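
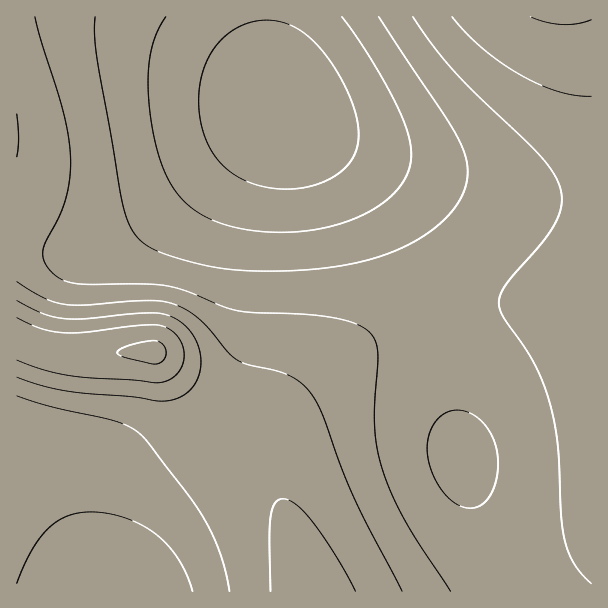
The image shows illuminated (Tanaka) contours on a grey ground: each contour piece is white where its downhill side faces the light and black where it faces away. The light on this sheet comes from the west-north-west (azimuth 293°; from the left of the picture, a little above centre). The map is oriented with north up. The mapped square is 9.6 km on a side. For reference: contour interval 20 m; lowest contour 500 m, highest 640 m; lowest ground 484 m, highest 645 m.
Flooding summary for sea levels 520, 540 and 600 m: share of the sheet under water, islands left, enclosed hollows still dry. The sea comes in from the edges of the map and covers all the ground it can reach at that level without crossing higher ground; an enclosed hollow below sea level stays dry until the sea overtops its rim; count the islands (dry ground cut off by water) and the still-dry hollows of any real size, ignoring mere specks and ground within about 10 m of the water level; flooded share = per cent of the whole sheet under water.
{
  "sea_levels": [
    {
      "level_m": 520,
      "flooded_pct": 14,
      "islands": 0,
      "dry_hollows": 0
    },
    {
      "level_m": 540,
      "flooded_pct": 24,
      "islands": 0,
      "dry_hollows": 0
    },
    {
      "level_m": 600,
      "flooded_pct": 94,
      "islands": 0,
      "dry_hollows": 0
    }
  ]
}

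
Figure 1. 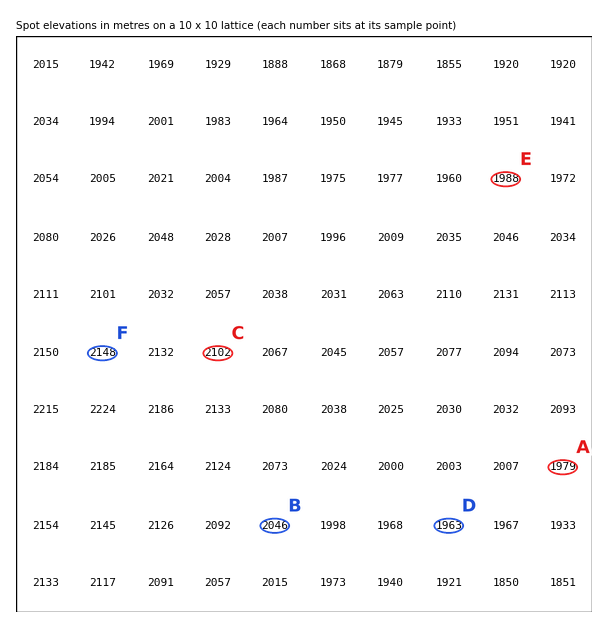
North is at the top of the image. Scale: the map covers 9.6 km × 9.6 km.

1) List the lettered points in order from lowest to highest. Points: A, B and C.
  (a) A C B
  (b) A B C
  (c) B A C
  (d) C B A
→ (b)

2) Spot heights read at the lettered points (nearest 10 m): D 1960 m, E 1990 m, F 2150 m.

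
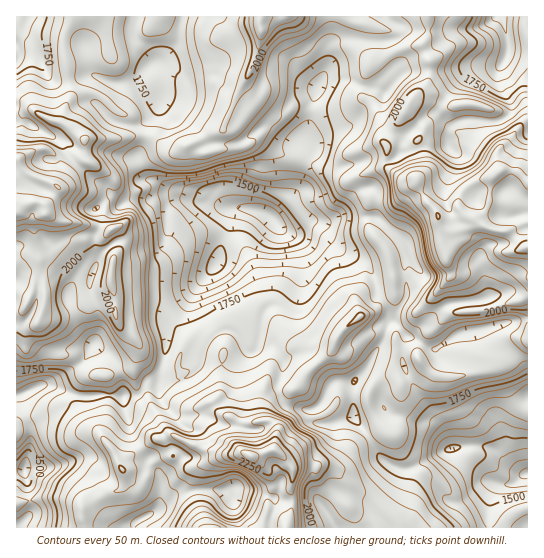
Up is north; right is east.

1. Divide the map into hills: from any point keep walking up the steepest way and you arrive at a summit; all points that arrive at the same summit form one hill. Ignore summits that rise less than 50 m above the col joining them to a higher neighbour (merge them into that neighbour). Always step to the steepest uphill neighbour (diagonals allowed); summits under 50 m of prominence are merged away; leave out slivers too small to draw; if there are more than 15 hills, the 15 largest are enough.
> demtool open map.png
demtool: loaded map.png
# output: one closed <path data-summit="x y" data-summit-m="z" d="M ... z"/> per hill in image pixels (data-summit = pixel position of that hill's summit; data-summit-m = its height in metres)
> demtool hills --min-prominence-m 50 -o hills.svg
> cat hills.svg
<path data-summit="251 457" data-summit-m="2382" d="M249 208l-14 0-2 2-16 52-28 36-24 21-1 7 3 8 0 12-8 35-10 0-11 14-15 2 8 36 18 26 0 4 11 12 1 16-4 16 20-14 20-4 24 0 10 2 8 37 31 0 5-29 10 2 26-2 6 1 14 18 4 10 192 0 0-127-10 18-5 22 3 14 10 18-14-5-12-15-8-5-41 0-7-14-10-10-15-1-31-11-6-9-2-16-6-6-11-5-9 7-19 0-6 6-7 14-8 6-18-1-9-3-3-3-4-9 0-11 5-20-13-15-12-5 4-28 9-11 1-22-2-19 6-37-8-10z"/><path data-summit="527 247" data-summit-m="2288" d="M501 16l-114 0 4 5 10 5-2 11-6 3-24 1-26-2-10 4-5 7 0 16-5 13 19 0 21 8 12 0 10 5 18-20 4-1 40 0 30-6 11 1-19 6-12 10-18 27 2 8-4-4-10 3-24 21-14-5-12-12-8-3-7 0-15 10-14 2-18 8-3 4 3 8-12 21-4 20-14 7-14 17 5 9 11 9 7 0 12-8 7-1 26 26 24 14 8 7 5 12 1 12 10 12 2 17-6 19-18 28-6 7 10 2 10 8 2 16 6 9 31 11 15 1 10 10 7 14-7-22-24-29-14-26-4-13 0-9 6-13 28 13 28-17 23-4 9 15 16 12 11 10 6 12 0-323-20-4-1-17z"/><path data-summit="17 213" data-summit-m="2249" d="M135 16l-119 1 1 378 24-10 10 0 28 11 45-1-3-17-5-15-10-11-13-9 4-8 2-12-4-21-6-12 0-8 8-20-2-27 5-10 0-12-4-4 11-10 8 0 8 4 11-4 15 1 14-5 14 0 9 4 9 0-14-7-10-1-14-10-8-1-12-22 7-16 1-16 15-23 1-24-2-9-7-7-3-9-16-19z"/><path data-summit="261 19" data-summit-m="2142" d="M386 16l-203 0-8 31-8 9-14 7 4 4 4 12 0 16-4 15-12 16-1 16-7 13 8 22 26 14 10 1 18 9 15 2 9 4 32 2 15 7 15-19 14-7 4-20 12-21 0-4-8-8 0-7 4-11 5-30 12-23 1-20 14-7 43 2 12-4 3-6 0-5-10-5z"/><path data-summit="361 317" data-summit-m="2015" d="M313 223l-7 1-12 8-7 0-10-6-6 36 2 19-1 22-9 11-4 23 0 6 12 4 13 15-5 20 0 11 4 9 3 3 16 4 11 0 5-2 6-8 4-10 6-6 19 0 15-17 15-24 6-19-2-17-10-12-1-12-5-12-8-7-24-14z"/><path data-summit="111 278" data-summit-m="2076" d="M194 200l-13 0-10 7-3 6 0 21-5 7-46 0-16 12-10 24-2 13 6 12 4 21-2 12-4 8 13 9 10 11 9 33 13-1 11-14 10 0 8-35-3-24 25-24 28-36 4-17 14-36-21-6z"/><path data-summit="122 469" data-summit-m="2005" d="M51 385l-10 0-20 10 0 11 10 25 0 12-6 24 30 0 8-3 10 3 14 14 8 22 14 20 5 5 19 0 5-8 12-5 7-8 3-6 1-18-2-10-10-10 0-4-18-26-8-36-13-2-31 1z"/><path data-summit="419 359" data-summit-m="1949" d="M486 328l-23 4-28 17-28-13-6 13 2 14 16 34 24 29 8 22 40 0 6 3 14 17 14 5-10-18-3-14 5-22 11-18 0-23-5-12-12-11-16-12z"/><path data-summit="409 105" data-summit-m="2039" d="M487 65l-40 6-40 0-4 1-18 20-10-5-12 0-21-8-19 0-7 10-9 48 4 4 14-9 22-5 15-10 7 0 8 3 12 12 14 5 24-21 12-2 0-5 6-12 14-17 10-8z"/><path data-summit="111 230" data-summit-m="2090" d="M177 195l-14 0-14 5-15-1-11 4-8-4-8 0-5 4-6 6 4 4 0 12-5 10 2 23 8-9 16-9 14 3 28-2 5-7 0-21 3-6 10-7 10-1z"/><path data-summit="213 527" data-summit-m="2229" d="M221 489l-24 0-20 4-23 19-16 8-5 7 105 1-7-37z"/><path data-summit="161 17" data-summit-m="1839" d="M182 16l-46 1-3 18 3 6 11 9 6 14 14-8 8-9 4-9z"/><path data-summit="286 527" data-summit-m="2250" d="M313 499l-19 2-19-2-4 28 63 1-9-18-8-10z"/>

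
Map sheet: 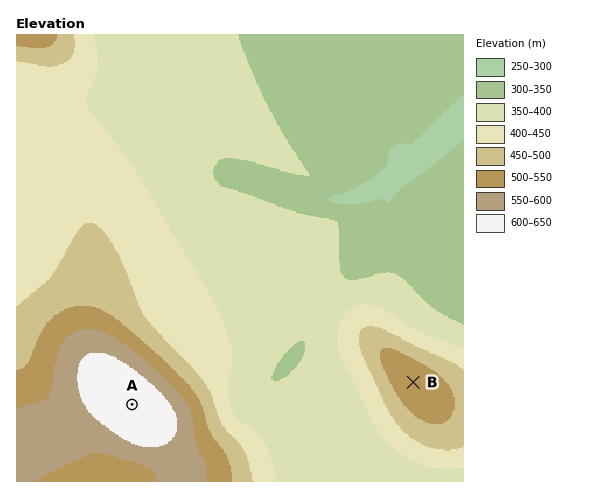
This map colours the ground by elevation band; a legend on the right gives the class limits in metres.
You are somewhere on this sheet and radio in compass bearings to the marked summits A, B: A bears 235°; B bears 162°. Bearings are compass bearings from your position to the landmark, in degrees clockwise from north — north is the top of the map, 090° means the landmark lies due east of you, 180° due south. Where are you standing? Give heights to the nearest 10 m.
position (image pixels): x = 367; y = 240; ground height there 320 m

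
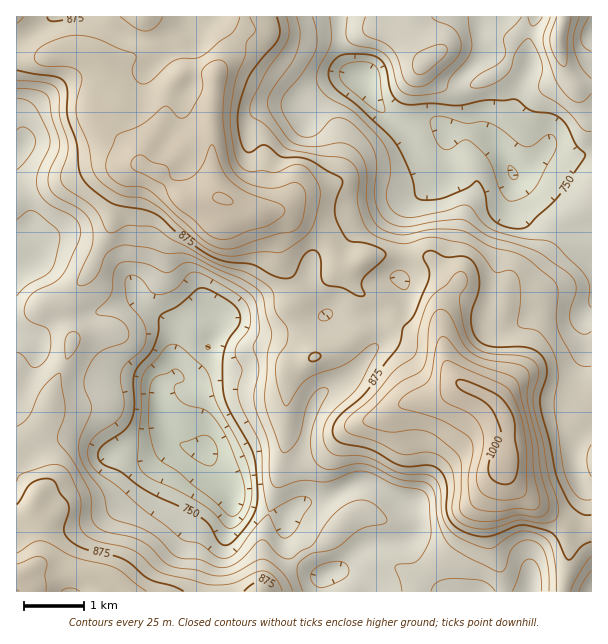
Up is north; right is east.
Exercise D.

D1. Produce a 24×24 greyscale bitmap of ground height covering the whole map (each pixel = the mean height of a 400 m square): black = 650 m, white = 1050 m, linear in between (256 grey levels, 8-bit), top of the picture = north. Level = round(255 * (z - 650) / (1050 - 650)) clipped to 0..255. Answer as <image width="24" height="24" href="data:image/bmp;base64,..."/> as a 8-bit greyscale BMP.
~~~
<image width="24" height="24" href="data:image/bmp;base64,Qk12BgAAAAAAADYEAAAoAAAAGAAAABgAAAABAAgAAAAAAEACAAATCwAAEwsAAAABAAAAAAAAAAAAAAEBAQACAgIAAwMDAAQEBAAFBQUABgYGAAcHBwAICAgACQkJAAoKCgALCwsADAwMAA0NDQAODg4ADw8PABAQEAAREREAEhISABMTEwAUFBQAFRUVABYWFgAXFxcAGBgYABkZGQAaGhoAGxsbABwcHAAdHR0AHh4eAB8fHwAgICAAISEhACIiIgAjIyMAJCQkACUlJQAmJiYAJycnACgoKAApKSkAKioqACsrKwAsLCwALS0tAC4uLgAvLy8AMDAwADExMQAyMjIAMzMzADQ0NAA1NTUANjY2ADc3NwA4ODgAOTk5ADo6OgA7OzsAPDw8AD09PQA+Pj4APz8/AEBAQABBQUEAQkJCAENDQwBEREQARUVFAEZGRgBHR0cASEhIAElJSQBKSkoAS0tLAExMTABNTU0ATk5OAE9PTwBQUFAAUVFRAFJSUgBTU1MAVFRUAFVVVQBWVlYAV1dXAFhYWABZWVkAWlpaAFtbWwBcXFwAXV1dAF5eXgBfX18AYGBgAGFhYQBiYmIAY2NjAGRkZABlZWUAZmZmAGdnZwBoaGgAaWlpAGpqagBra2sAbGxsAG1tbQBubm4Ab29vAHBwcABxcXEAcnJyAHNzcwB0dHQAdXV1AHZ2dgB3d3cAeHh4AHl5eQB6enoAe3t7AHx8fAB9fX0Afn5+AH9/fwCAgIAAgYGBAIKCggCDg4MAhISEAIWFhQCGhoYAh4eHAIiIiACJiYkAioqKAIuLiwCMjIwAjY2NAI6OjgCPj48AkJCQAJGRkQCSkpIAk5OTAJSUlACVlZUAlpaWAJeXlwCYmJgAmZmZAJqamgCbm5sAnJycAJ2dnQCenp4An5+fAKCgoAChoaEAoqKiAKOjowCkpKQApaWlAKampgCnp6cAqKioAKmpqQCqqqoAq6urAKysrACtra0Arq6uAK+vrwCwsLAAsbGxALKysgCzs7MAtLS0ALW1tQC2trYAt7e3ALi4uAC5ubkAurq6ALu7uwC8vLwAvb29AL6+vgC/v78AwMDAAMHBwQDCwsIAw8PDAMTExADFxcUAxsbGAMfHxwDIyMgAycnJAMrKygDLy8sAzMzMAM3NzQDOzs4Az8/PANDQ0ADR0dEA0tLSANPT0wDU1NQA1dXVANbW1gDX19cA2NjYANnZ2QDa2toA29vbANzc3ADd3d0A3t7eAN/f3wDg4OAA4eHhAOLi4gDj4+MA5OTkAOXl5QDm5uYA5+fnAOjo6ADp6ekA6urqAOvr6wDs7OwA7e3tAO7u7gDv7+8A8PDwAPHx8QDy8vIA8/PzAPT09AD19fUA9vb2APf39wD4+PgA+fn5APr6+gD7+/sA/Pz8AP39/QD+/v4A////ALmrpqiikoZ9d4KHak9QVlxhYV9iZlp8eKqonZSLeWRcUF9pXltWWFtdZW53cGWCipqYh3RrYFFJOkNWUFxkXVpWaIuZjISUlJmXhWZXTUM4IihOTVNeYlpTcazBwbyii4uQfFxJOCweEyNWXl1ZVl9qfa3U3cWXeXh7aUM4KBoREy1ba3B5eYyXmbDV5MGLenNxZEw8IxIRGj5jc3aToaqrsLzR4LqFe250aFxMIxcdLlBvenGKp7i+xM3Z3aqBfGlxZltMJh4lO1RzgXR2iqm7y9zczaaBemFoaVxRNiQtPVNxiIqBf5Olw8y5sKGBcFlib2RfSzM0OFJtgoeHg4eaurCOiYd2ZGBoaGFaST05N0hxhYGCh4qRr6KGhHxvWlhnbWdTTk5ARlx7i4qMjoaFnp+KhHtwWkVSaW5bXWFcdoeTk46XloaGk5mGfXNjUEhNX3Nyc3uWtLCooZWUkIOBhoFwYldQSU1TYn2Fhp+/y8nDtp+OfF9WXWBNOj9JS1dqfY+ep7/KzsW6tqOOdFBCP0VALjI/S1dyjKW4v77AwaagpZmLc1I/ODk5Iyk3Q05mjam1uri7t5OOfXR1Z0w4MjIsJy4xQFRtmKyusbK1sop7X1piUTg0LzAvNjg6T2J2nKinp62vsYtwWlRJMTZHRkVBQEZSX4iQnaOin6istJd8Z1EzJkJnYU5QTUpiZZmjpKSfnJucpqCOdF1FRVdscF1KT05vWpeVmJeboZeSmaCZel9PXmRlZFlKTlJwWA=="/>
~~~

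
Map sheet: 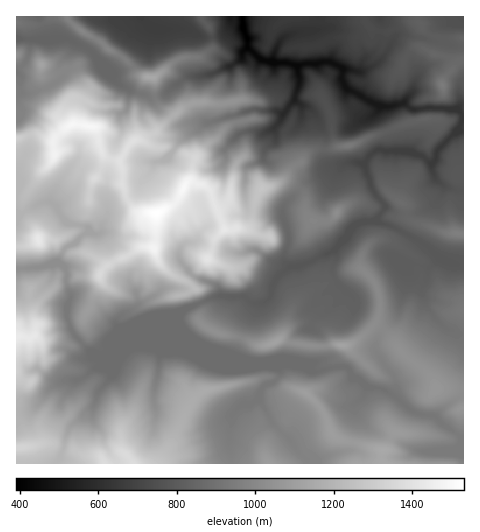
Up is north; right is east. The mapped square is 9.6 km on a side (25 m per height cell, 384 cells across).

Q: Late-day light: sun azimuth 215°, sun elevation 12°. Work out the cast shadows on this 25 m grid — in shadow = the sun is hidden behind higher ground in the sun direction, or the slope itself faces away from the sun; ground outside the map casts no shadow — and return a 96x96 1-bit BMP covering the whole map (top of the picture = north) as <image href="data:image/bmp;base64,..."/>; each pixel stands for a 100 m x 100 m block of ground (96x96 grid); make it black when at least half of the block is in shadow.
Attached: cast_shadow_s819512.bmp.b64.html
<image width="96" height="96" href="data:image/bmp;base64,Qk2+BAAAAAAAAD4AAAAoAAAAYAAAAGAAAAABAAEAAAAAAIAEAAATCwAAEwsAAAIAAAAAAAAA////AAAAAAAAABh4AMAB8AAA//8AABh8AGAD+ABAf/8AADj8A8AD8AAAP/8ABPP+B+AD8AAB///4b/P+B+ABwAAf+AD/7/n+D+AAAAH/wAB///n/D/ABgAf+AH4///H/A/ADAA/4P/wf/+H/AfAAAA/wf/gD/8P/APAAAB/g//AT/+P/ACAAAB/B/+Ab/+P/AAAAAD/B/wAf/+P/AAAAAH+D+AAH/+e+AAAAAP+D8AAH/+eeAAAAAf8D4AAH/8+eAAAAA/4BAAAD/8+OBOACD/4AAAAH/w+OD/8Af+AAAAA+P2cOH//w//AAAAB+A+AOf/////4DAAJ8AOAO////v/4HAAMAHgAO////j/gOAAEBjgAf///+B/AcAAAD4AAf///gAAAIAAAD4AAPH/+AAAAAAAAD7gAAB/wAAcIAAAAD/AAAAYA+P/+AAAAH/AAAAAH////AGABv+AAAAB/////AGABn+AAAAH/////gyADv+AAAAP/////gwAD/+AAAAf/////x4AD/+AAAB//////x4AD/+AAAA////wDx4AD//AAAAf/8HwBx4AD//AAAAP/gBwAD5AAP/AHAYD+AAwAD8AAP/geAMYAAAAAD8AAX/B8AA+AAAAAH8AC/+B8AD8AAAAAH8AD/+AwAP4AwAAAP8AD/+AAA/AAwAAAf8AAf8AAB/AcwAAA/8AADwBgB+B/8AAA/4AAAAHgD8H/8ACAf4AAAAf8D8P/4AAAfwAAAH/wD9p/4AAAPgACGD/Az4AwAwAAAAAAHw+ABwAABwAAcEAAP8eAAwAAP4AAP4AAP/gAAAAT/4AAPwB8f/AAAAAf/8AAfgH8f8AAAAA//8AAAA/8f4AAAAAf/8OAAA/cf4AAOAAH/+eQAAAMH4AB/gBH/+f4GAAAB8MD/wBHn/f+eCAAAIMD/wDvj///8CAAAAAD/wDvg///8AAAAAAH/wHvnf//4APAAAAHnwf/v//34AOAAAAHAj/////j4AMAAAAHAP/////BwAcAAAAHJ////+/DwAcAAAAH/w///++Dzn8AAAAHBwf////AH/+AAABxAB////2AH/2AAcBwAH////wAD/GAAeDwH/////+cAAAAAEDwf/////+/AAAbAAB79/////+/wAAP8AA7//////+/+AAH8AP///////+//AAB8L////////+f/4AI4D///3////+////8YH///zv///+////8PH///8D////9///8Hz///+D7/////+IMDx///////////+AAD///////////gAAYB/////////3+AAAwA///5//////8AABwAf//g//////9AABwAH//+f//////gABwAD//////////AAAADh/////////8AAAAH////z/////wAAAAP//////////AAAADv/////////gAAADj//////////AAAAOD//D///////AAAA4B/8P///////AAAAAAZ8f//////+AAAAD8Id////7/8cAAAAA8AD////3/8AAAAAAB4H////v/8AAAAAIA="/>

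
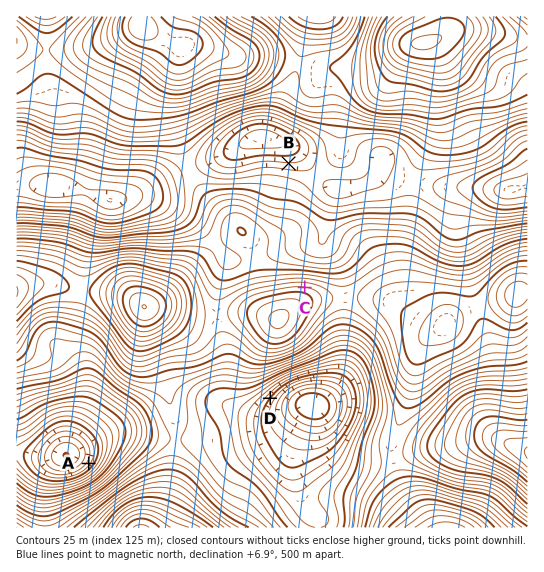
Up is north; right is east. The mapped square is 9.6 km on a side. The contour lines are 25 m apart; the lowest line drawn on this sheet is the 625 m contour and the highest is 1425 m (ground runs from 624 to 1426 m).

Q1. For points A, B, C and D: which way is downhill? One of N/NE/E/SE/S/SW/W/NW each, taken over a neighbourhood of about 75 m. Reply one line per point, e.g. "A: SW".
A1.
A: NW
B: N
C: N
D: SE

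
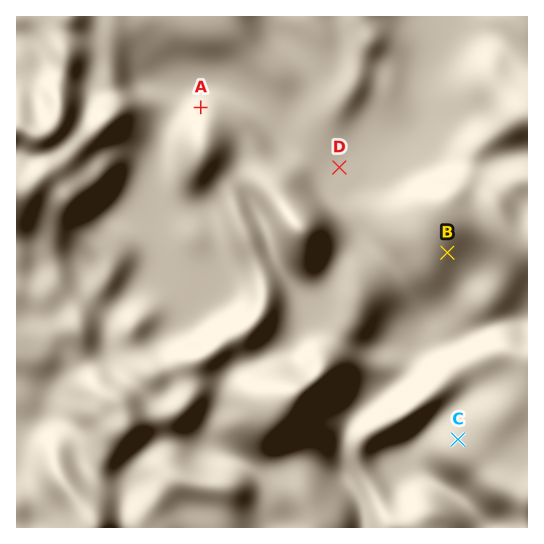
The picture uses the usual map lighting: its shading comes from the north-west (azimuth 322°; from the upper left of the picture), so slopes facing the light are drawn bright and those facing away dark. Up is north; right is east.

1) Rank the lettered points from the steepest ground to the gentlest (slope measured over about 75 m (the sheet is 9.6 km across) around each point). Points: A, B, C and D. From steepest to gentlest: A B C D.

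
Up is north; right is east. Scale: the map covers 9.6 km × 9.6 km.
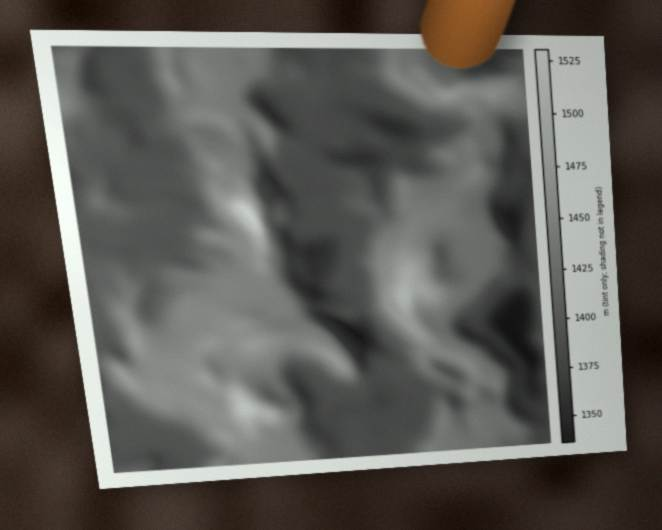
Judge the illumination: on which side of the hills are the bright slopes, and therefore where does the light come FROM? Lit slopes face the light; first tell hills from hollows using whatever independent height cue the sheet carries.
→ SW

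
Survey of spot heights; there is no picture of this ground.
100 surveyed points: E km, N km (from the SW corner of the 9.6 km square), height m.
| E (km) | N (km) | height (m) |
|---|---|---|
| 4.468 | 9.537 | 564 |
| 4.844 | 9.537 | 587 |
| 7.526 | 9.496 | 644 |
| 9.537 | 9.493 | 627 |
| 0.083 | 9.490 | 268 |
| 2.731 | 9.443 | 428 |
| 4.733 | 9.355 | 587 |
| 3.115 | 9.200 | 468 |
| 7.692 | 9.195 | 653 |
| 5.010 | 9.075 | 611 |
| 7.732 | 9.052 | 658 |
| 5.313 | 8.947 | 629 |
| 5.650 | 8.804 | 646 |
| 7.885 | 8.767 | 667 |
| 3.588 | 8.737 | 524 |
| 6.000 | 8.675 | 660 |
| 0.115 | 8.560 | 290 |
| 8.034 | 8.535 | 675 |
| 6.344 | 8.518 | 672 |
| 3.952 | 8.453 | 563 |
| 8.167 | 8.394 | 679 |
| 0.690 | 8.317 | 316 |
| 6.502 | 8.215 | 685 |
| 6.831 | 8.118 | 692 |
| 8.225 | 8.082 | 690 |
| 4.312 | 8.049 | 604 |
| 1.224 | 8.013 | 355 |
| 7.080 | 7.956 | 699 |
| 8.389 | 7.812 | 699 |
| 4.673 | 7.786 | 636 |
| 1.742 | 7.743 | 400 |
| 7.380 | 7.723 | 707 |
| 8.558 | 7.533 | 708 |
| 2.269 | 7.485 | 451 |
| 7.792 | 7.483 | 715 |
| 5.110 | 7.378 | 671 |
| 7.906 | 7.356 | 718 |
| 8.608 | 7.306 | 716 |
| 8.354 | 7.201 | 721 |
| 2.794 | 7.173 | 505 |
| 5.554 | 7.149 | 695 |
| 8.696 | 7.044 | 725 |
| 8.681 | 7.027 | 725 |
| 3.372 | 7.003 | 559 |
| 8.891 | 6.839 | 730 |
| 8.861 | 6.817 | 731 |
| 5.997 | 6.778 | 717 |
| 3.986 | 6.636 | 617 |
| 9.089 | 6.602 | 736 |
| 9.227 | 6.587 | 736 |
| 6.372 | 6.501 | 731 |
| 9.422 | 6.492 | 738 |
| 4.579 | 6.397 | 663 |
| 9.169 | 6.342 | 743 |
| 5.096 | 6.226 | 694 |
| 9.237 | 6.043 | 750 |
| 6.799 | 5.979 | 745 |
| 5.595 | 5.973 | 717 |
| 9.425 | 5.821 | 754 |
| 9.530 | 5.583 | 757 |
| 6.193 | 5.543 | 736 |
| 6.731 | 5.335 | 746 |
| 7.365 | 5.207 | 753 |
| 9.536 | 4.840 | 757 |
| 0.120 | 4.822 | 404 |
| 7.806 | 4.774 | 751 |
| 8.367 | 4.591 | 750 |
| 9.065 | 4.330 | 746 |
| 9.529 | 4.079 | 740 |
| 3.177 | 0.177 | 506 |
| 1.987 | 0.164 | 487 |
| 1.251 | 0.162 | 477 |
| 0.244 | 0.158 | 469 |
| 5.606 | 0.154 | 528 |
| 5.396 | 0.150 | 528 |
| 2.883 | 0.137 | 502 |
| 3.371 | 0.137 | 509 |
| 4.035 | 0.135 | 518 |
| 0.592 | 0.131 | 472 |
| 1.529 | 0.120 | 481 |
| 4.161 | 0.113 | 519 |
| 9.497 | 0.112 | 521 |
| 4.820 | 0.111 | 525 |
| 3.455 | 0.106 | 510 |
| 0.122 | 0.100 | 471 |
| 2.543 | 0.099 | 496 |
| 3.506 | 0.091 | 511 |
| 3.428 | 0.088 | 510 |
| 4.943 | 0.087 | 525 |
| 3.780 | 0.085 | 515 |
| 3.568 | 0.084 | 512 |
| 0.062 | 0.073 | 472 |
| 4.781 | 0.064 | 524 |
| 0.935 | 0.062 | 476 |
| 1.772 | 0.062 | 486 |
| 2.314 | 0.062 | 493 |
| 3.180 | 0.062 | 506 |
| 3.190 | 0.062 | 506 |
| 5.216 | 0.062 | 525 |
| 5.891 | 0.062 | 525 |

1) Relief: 265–760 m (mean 580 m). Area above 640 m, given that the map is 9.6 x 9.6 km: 34.8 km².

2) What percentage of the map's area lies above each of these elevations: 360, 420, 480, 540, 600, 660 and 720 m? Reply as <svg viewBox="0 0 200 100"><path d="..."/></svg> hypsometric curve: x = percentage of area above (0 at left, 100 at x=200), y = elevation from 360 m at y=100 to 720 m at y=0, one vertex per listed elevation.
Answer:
<svg viewBox="0 0 200 100"><path d="M192 100l-11-17-26-16-31-17-29-17-32-16-36-17"/></svg>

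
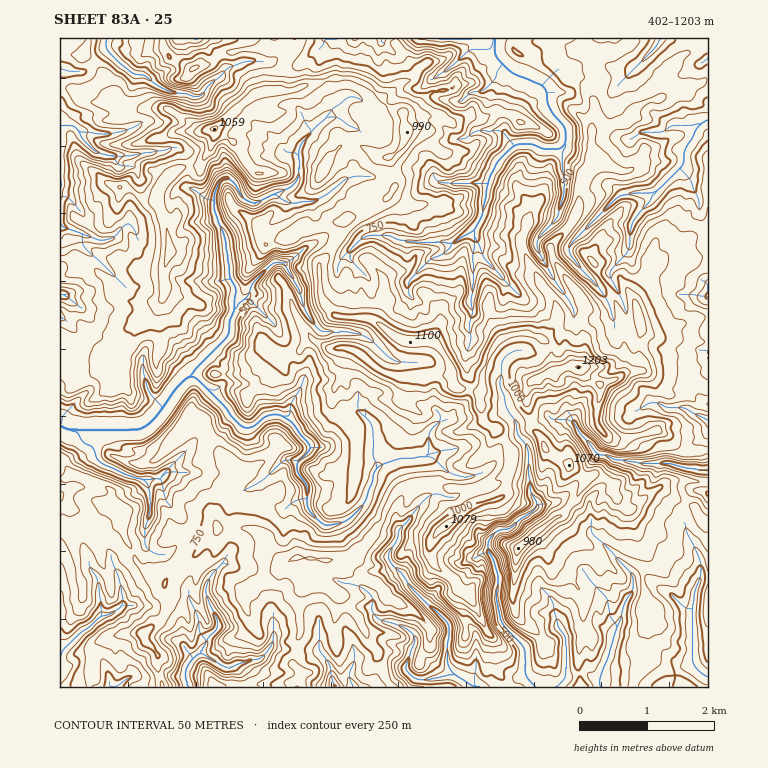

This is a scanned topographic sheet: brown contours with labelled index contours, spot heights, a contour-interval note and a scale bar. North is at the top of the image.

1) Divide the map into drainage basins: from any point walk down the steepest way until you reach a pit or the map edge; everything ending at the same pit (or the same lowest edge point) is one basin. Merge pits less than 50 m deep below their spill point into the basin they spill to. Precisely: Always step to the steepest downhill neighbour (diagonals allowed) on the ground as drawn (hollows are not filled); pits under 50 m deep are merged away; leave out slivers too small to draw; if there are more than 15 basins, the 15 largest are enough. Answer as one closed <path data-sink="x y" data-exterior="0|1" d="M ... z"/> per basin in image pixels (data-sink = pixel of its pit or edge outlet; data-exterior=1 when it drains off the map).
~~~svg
<path data-sink="60 426" data-exterior="1" d="M354 79l-25 0-37 12-29 0-12 5-36 33 0 7-5 15-5 5-4 9-22 4-15 12-6 12 0 10 10 24 1 13 0 16-5 11 0 27-8 16-19 13-7 19-6 7-4 9-9 0-22-7-20-13-9-3 0 142 7 1 4-4 5 0 33 16 3 2-2 10 3 5 7 4 2 18 15 34 28 20 9-11 26-22 3-7 14-12 1-4 1 1 14-1 17 1 11 6 6 4 5 13 11 11 6 0 8-5 37 4 19-5 14-13 15-22 9-22 12-13 38-1 5 3 22 0 6 4 4 13 18-5 10-6 5-22 1-20-13-21-15-10-4-13 0-16-12-4-10 0-5-4-3-19-9-15-9-9-29 0-10-5-22-17-35-3-11-11-4-7-1-34 15-20 5-10 2-12 34-16 13-10 5-8 0-17-5-13 12-11 5-10-2-22-4-4-10-3-8-11-16-13z"/><path data-sink="493 49" data-exterior="0" d="M632 38l-235 0-1 6 22 27-6 8-10 3-18 15 2 6 4 5 10 3 4 4 2 14 0 8-5 10-12 11 5 13 0 17-7 11-11 7-34 16-2 12-5 10-15 20 0 27 5 14 11 11 35 3 22 17 10 5 29 0 13 14 7 15 1 14 5 4 10 0 11 4 3-3 0-15 5-9 3-13 10-13 12-5 15-2 17 7 7 10 0 13 5 9 11-5 12 2 4-8 2-11 0-9-3-8 0-16 3-10-8-15-22-29-4-8 0-9 21-22 8-23 2-22 12-15-2-2 0-37 3-10-1-19 3-7 0-8-5-14 0-12 24-2 14-7 2-2z"/><path data-sink="535 687" data-exterior="1" d="M527 332l-15 2-12 5-10 13-3 13-5 9 0 15-2 2 2 27 6 7 11 6 13 21-1 20-5 22-10 6-18 5-4-13-6-4-22 0-5-3-38 1-12 13-9 22-15 22-14 13-18 4 3 1 5 8 35 15 10 14 24 12 20 20 32 3 1-16 8-14 14 29 7 9 3 29 10 17 72 0-1-33 5-18 2-37-13-21-24-20-3-12-11-12 20-16 11-6 12-15 10-18-23-18-15-9-4-4-4-10-10-12-5-35 6-10 17-8 5 0 1-3-4-8-1-17-6-6z"/><path data-sink="696 125" data-exterior="0" d="M708 81l-19 5-13 6-6 0-11 7-12 2-13 9-2 7-4 4-34 9-2 2 0 29 2 2-12 15-2 22-3 12-10 18-16 15 0 9 4 8 22 29 8 15-3 10 0 16 3 8 0 9-5 18 11 13 8 5 16-5 13-9 7 0 4-4-1-22 3-10 0-12-9-30 9-10 8-19 59-35z"/><path data-sink="60 125" data-exterior="1" d="M65 87l-5 1 0 169 16 1 15 9 12 9 18 21 10 5 26 0 7-8 0-27 5-11-1-29-10-24 0-10 6-12 15-12 22-5 4-8 5-5 5-20-14 0-12-10-26-13-15 0-18 6-14-11-22 0-8-4-14-10z"/><path data-sink="187 687" data-exterior="1" d="M238 527l-7 1-13-1-1 4-14 12-3 7-26 22-10 11 2 9-2 24-20 16 0 7 14 15 0 16 5 17 127 0 1-4 10-7 0-3-8-10 5-12 0-13 3-7-2-36 7-12-12-24-5 3-6 0-11-11-5-14-12-7z"/><path data-sink="601 687" data-exterior="1" d="M596 474l-7 2-4 4-8 17-15 18-8 3-20 16 11 12 3 12 24 20 13 21-2 37-5 18 2 33 52 0 2-2 2-10 10-17 0-19 7-18-2-9-5-8 0-10-3-11 3-27-5-8-10-34-14-15-3-7 0-7-9-7z"/><path data-sink="694 666" data-exterior="0" d="M662 488l-7 2-20 17-8 2 4 5 10 34 5 8-3 27 3 11 0 10 7 13-7 22 0 19-10 17-4 12 76 0 0-164-8-5-6-11-15-6z"/><path data-sink="60 670" data-exterior="1" d="M114 507l-6 0-12 13-15 2-14 6-7 1 0 158 29 0 4-11 0-27 5-6 18-8 27-2 12-8 9-9 2-6-2-28-27-19-15-34-2-18z"/><path data-sink="106 48" data-exterior="0" d="M162 38l-102 0 0 15 26 2 5 4 12 16 11 25 12 13 4 1 18-6 15 0 12 5 27 18 12-1 37-34 12-5 17 0 4-10 2-16 7-17-8-5-8 4-53 5-15 12-20 5-15-9-8-7z"/><path data-sink="708 470" data-exterior="1" d="M576 366l-9 0-13 7-5 0-17 8-6 10 5 35 10 12 4 10 4 4 15 9 22 17 10-4 14 7 4 4 0 7 3 7 10 9 8-1 30-24 43-3 0-29-17 0-2 1-5-1-19-17-6-4-32 9-19-2-11-12 0-21 3-8 0-10-9-6-10-12z"/><path data-sink="474 687" data-exterior="1" d="M302 557l-5 0-3 4 9 19 4 4 19 2 8 5 11 9 15 19 9 22 8 10 7 24 8 12 114 0 0-4-9-13-3-29-7-9-14-29-8 14-1 16-32-3-20-20-24-12-10-14-35-15-5-8-19 0z"/><path data-sink="708 419" data-exterior="1" d="M647 371l-19 0-13 9-15 4 0 12-3 8 0 21 3 5 11 9 16 0 32-9 6 4 19 17 5 1 2-1 17 0 0-64-16-7-23-5-14 0z"/><path data-sink="334 687" data-exterior="1" d="M317 584l-10 0-8 11 2 36-3 7 0 13-5 14 8 8-2 7 4 7 87 0 1-2-5-7-2-8-5-9-2-10-8-10-9-22-17-21-14-10z"/><path data-sink="60 294" data-exterior="1" d="M76 258l-16 1 0 74 29 18 22 7 9 0 4-9 6-7 7-19 6-6 10-5 8-11-30 1-10-5-18-22z"/>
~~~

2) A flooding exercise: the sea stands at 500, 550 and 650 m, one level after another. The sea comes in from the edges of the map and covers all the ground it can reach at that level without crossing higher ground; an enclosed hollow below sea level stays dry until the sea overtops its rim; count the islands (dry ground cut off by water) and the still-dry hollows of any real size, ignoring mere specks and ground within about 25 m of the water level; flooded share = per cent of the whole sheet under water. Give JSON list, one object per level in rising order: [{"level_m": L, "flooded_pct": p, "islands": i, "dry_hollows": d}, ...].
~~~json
[{"level_m": 500, "flooded_pct": 11, "islands": 0, "dry_hollows": 0}, {"level_m": 550, "flooded_pct": 19, "islands": 0, "dry_hollows": 0}, {"level_m": 650, "flooded_pct": 37, "islands": 0, "dry_hollows": 0}]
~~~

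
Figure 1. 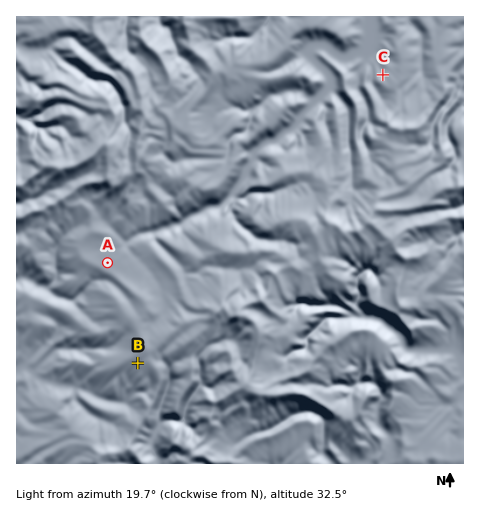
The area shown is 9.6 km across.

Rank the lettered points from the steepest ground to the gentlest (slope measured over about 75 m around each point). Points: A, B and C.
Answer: C B A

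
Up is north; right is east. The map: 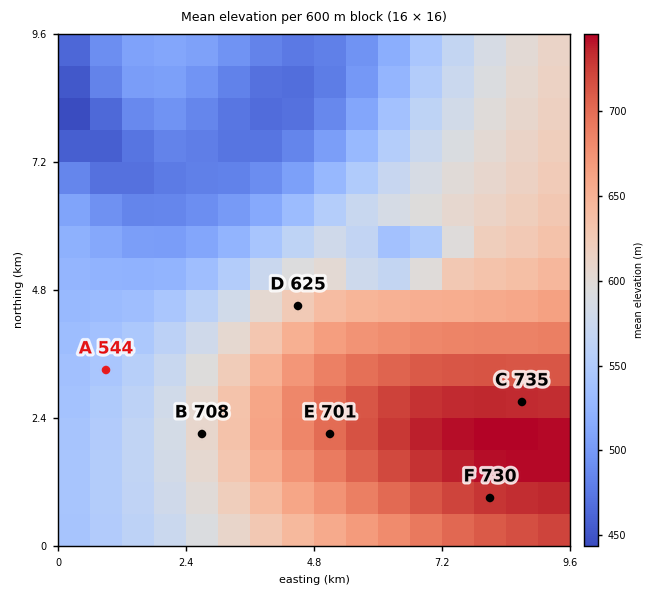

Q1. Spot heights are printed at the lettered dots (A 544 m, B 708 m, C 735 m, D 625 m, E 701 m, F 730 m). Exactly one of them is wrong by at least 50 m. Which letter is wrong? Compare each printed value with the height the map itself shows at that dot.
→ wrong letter B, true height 608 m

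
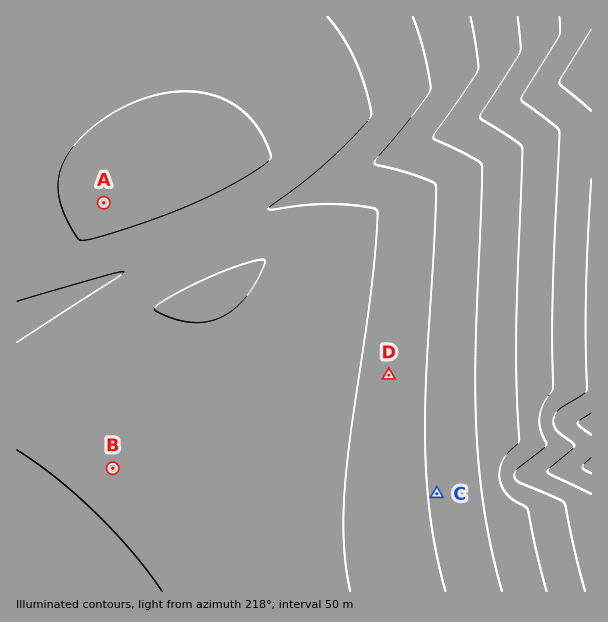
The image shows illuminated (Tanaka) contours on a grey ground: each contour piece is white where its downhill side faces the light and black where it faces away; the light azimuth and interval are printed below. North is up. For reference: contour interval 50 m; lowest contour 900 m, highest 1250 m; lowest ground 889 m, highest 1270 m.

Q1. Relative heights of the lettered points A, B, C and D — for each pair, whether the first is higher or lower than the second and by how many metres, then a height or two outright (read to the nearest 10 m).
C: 110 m higher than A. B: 70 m lower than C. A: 70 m lower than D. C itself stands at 1010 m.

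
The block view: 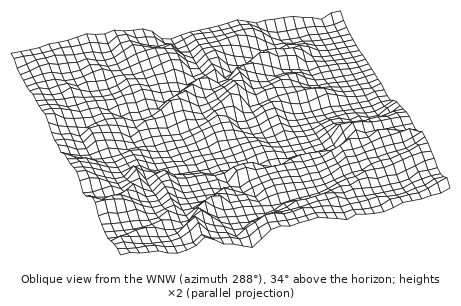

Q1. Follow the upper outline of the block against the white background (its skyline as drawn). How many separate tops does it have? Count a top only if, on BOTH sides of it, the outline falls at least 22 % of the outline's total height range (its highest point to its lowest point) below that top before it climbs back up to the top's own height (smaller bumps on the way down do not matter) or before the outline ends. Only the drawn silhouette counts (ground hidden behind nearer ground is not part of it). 1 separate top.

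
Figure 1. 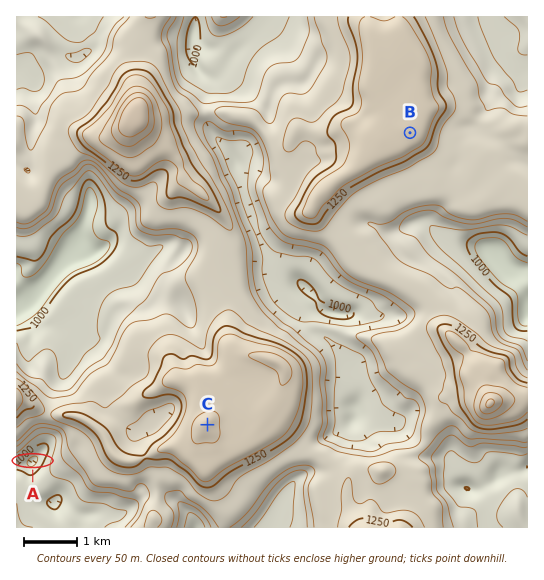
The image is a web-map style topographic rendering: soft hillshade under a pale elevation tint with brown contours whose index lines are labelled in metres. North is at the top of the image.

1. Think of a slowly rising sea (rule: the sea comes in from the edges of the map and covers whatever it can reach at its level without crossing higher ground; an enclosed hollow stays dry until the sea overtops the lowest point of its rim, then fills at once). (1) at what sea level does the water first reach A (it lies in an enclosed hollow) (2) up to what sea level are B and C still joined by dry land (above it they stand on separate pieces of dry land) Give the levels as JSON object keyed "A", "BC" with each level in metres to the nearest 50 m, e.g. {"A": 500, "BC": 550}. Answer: {"A": 1000, "BC": 1150}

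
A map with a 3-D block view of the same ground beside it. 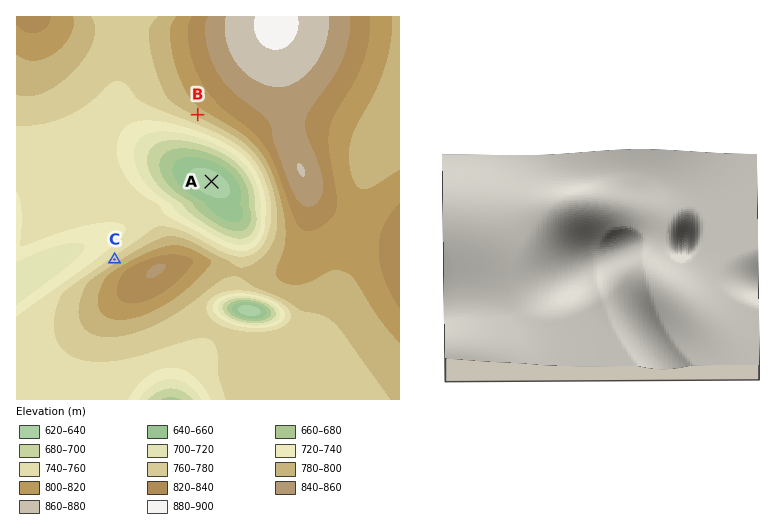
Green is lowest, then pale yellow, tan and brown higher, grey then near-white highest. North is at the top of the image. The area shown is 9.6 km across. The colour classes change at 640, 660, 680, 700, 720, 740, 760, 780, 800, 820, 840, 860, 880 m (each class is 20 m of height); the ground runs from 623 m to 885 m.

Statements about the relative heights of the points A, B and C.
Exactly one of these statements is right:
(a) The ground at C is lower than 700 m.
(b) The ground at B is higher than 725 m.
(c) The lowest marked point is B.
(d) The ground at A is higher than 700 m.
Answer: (b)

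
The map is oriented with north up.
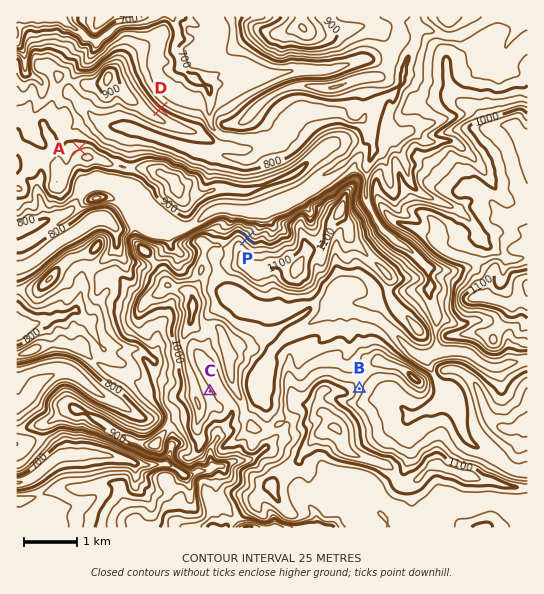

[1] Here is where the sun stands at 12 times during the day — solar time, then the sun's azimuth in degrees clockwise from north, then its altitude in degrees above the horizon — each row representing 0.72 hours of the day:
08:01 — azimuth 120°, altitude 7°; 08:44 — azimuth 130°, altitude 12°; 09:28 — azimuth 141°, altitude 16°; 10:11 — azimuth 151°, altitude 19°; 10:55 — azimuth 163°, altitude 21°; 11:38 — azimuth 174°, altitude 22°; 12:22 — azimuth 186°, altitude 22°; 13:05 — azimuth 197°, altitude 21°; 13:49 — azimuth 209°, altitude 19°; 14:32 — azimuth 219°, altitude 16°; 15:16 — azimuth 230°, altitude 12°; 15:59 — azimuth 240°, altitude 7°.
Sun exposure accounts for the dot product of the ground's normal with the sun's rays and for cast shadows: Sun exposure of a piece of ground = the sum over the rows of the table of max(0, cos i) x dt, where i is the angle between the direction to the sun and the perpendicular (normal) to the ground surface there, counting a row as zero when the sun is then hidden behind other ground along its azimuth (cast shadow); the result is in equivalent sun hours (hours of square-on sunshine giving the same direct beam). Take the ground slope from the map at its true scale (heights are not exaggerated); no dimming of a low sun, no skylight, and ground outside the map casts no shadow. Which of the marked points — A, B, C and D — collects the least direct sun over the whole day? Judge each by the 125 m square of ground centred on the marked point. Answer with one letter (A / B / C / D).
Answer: D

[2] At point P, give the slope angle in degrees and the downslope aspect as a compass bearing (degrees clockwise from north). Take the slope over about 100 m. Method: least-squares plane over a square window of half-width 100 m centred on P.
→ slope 19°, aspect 46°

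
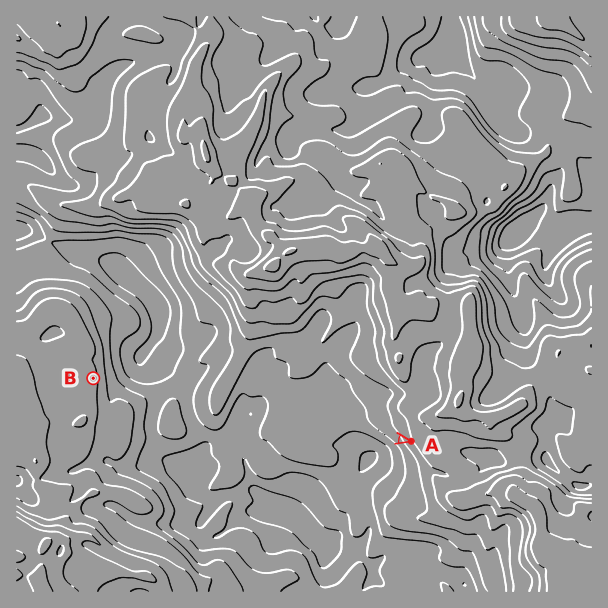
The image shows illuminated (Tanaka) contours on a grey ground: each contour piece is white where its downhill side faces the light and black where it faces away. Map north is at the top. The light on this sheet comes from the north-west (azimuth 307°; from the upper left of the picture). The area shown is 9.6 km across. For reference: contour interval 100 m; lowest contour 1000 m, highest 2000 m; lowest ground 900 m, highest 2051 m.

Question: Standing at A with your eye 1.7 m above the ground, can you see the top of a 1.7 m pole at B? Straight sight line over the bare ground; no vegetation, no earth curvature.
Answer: yes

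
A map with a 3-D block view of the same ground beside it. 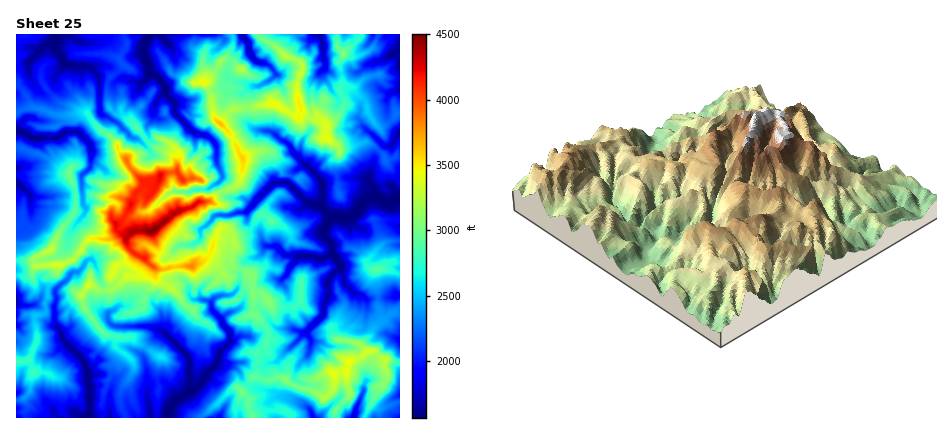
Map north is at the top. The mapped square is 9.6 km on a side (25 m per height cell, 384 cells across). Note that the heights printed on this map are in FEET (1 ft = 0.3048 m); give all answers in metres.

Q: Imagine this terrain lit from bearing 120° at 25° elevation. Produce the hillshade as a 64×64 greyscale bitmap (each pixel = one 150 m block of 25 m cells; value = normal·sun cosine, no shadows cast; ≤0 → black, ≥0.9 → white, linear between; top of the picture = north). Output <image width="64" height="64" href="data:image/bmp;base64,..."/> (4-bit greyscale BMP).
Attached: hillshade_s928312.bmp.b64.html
<image width="64" height="64" href="data:image/bmp;base64,Qk12CAAAAAAAAHYAAAAoAAAAQAAAAEAAAAABAAQAAAAAAAAIAAATCwAAEwsAABAAAAAAAAAAAAAAABEREQAiIiIAMzMzAERERABVVVUAZmZmAHd3dwCIiIgAmZmZAKqqqgC7u7sAzMzMAN3d3QDu7u4A////AFeZmYiaqVWIVXmreLcxIjfLMFZGmZhmirpRDP9QnauqV5qpeKmaU5hHiKp4uDEjEXyARmiId3eKpWgW79A9yqppqql4qqpReFeIqmjKYyIQBrQmeqhmeJlzTMN/8grslxa7qImay1FoV4mpV8uXQgAARzV4mZiJmGRI20r6Bd/aApyomarLYVhWmrlWu6qFIBABRpiJmZhmd1SMie0Bnv9EnJiaq8tiN2Wbumaaq5hhEgAEeYiYeIhmVFqr7TBc/1SMqJq8ykI2dGvKeIm7mIYSEAEmh3d5Y0VlWJrekjjvhEmYiJvKZDR2Wdp4mbynmUEQAQR2RVhyIRNXityWWN+YZ3Z3ealCRndpymeavKaLkyEBA3dkSKQRADRJy5dq3nepdWiIhmY0Zmm5RpvLlWrIIlUjeZYluiABIiarp1jLM4y5Z4hzSFVmiqY1iap0acoABXZ5q2FscAEAI0aZdZohS8y4hmZFZHqpl2Voh0Z6zXAAI1isxgmhASIzMzaXaTIZzMmFVmV4iZq6dmiER4nN1gABBZrNc5UhJGQ2dFmJUxa8yEVWVGhmaJqod2VXh5vsRDIDiJq4MhIkVTJZiaoiJqqpM1VFh1MjWKp1VmeHjLpHdVaKqqxgAlZlZUeqqwEozIZ1M0ipmaqqqpZFV3eqg0iHiqvLnOcAOId4ZoqrM0e9g4dEerVJvMzMplVXmYpAFoiZmsmb7mAGiHdlaJoANJ2BVjabyBJpvN2mRVnMh3UAJ5iauZqu4AR3d1RmeCMxXHFESbuslDRr3KZFZp2ie7QFh5qXerzUAWdmQ2ZVA4dMgCNqqprJdmq6qFiqi4AEmkV3ipVJzNkAV1VDeGQSanugAUu5iaqYeLmYi6ur21QEVXeHdCjN2yJodUabqTRqq7ABFal3mqmHmXisqqa8q6JGd3dCGM3aJIdFeKu6NIqq2wAAiFV4qZh5qIqouVmqxlmpmSAGzdskdERpq6pEm4e/wQBWFJd4h4vLqXnLlom4WczNkAOs3oNANVm7mCFbp478MDUBiWZmeru5etypiZdXrKzlAGd81yACNZqqMSaHae7mFAA3d2aadFVYzLqZqVRYl7wANTOaQAFER5kgFYdTSv5kIyM0WruUIQFpupm8qEWXa5RXhVYxAUZEViAAKbgxjsdFYyV3rMpCICOLmazMlHmaupirg0QiJXZDQxABq2IqyXVDapib3bdiAEqom8zKh0iqq7uCFVQiaIdUIQBbcwJ3dkOdyJ3ty7sgCaibzcqpVqqIh2MzRCI2eGUxAAqUIBMhNGu4r/7KvYAFmZqsuKl4vLmFJHVEMkZmd2QQBMciEQAmNWZs/9y9wAB5qXqWmpib3bYjZlYzZ4h3ZTEAjFEQADhjMhGv/sz+AAJpNJZ6mHec2VVlMkZ4iXhkQhAasgAANJlTAAnv3O/2QgUQR3iHZFeqh3dRBGZWaGNEMQS2AAAwXcowAFve//zO7FAGmIiFVniJmYQSVkRZYjRDBKcAADAKveYAEwTe7d3v9ACsyrqHZWi8qFVnZkdzREMUliABERaY73ACAASLu8zuIBvMu5mEJr3Jd3iHZlRnZTaTAgAAAHef+1iAAAKKze/hAJqnjKMFrLqXd5lUNGd2WqQRIQAAJnz/qe7NgAKM7/4wSFWstASKupd4hzRENFVssAQxAAAEWO5mzN/8AAru/+mEOLulJZmqhXmXVEQzIm3jAkMQABEBi4ZniLxQB97u2JtFmXVou7qFWKpEMzMhOf0AQhEmUgACWGZ6phAG3t27zbZ1JZu8y6ZHrIdlQyIkrnARAHuEAAAZZprGAAXN3Lu823Uxa93LtzarmHZVMzSLcAAAW7lSESqzfNUABay6rMqndmUn7su5VWd3ZUMyJIqAAAIld2MzV7YY1wAmeJmaupRnd2fO3Lp3QmZTASEDeXAAB1JEJDNndhSFADiFRWeoZSVomruqq6piVndlUQJ2MyEmhSMhRGhlJFECeYY0d3VoEEi5qoeJislWaJrMdVISRWZkhSEyaYd1ISaqmYeFRmuAFsuqmIZs7VVFeK26gyVTZiSpMSJYkkdBeqq7updEasYmvsu6Zoret1ZVV4mFdlVCN4pjRGcwEiSKu6mrqGVat2ed27homJvbdmZmZla5UzZGq4JqYiMQFWmqmaqXZWmmZ3jdp3mXVmiHdmVERrs0VmSMsTqBAAA3VXmHiIeGSJdohpzIepdURWZVVEREqiJVhDrXN3IgAEl1VVM0aHQ6lViXermKp0VGdlVVQ0WZI1aXE81lVVYQOYZmUwA3UjqlNod5mZmpVGeGVmRFVYk0VppAXaIUWHV5iIh0AARRS6YkVYmqmZqomHVoU1ZUeDVlipIokgAUisuHiruSAABdx0Ezd4q6mc2YVIljRlRnJamJuEVDAAA3u5iJms1wAB36QBJ4RZmaq5hDipVFVVUkeZrLdCNBAAN6l2inWKYACf+hA4uUNGq6qEJqqGd3ZVRWiapSNlEABDenNpY0M2Un3tQFvMxzJay7cjepd4mHZmiYmEJHUhAFMHl3eGIRaFe+wwG83tuFaoqmNnZFeHd2aLuWI2dSEAZwB4yTJkJZhVzTAG273d2Gial2ZDRURFVVrbUVdjIhBJUDiqIURWaZRsIBWsp6zcqZq7h1RWZlVVWMxyR2IRIARjGoYBRmZ4uUcQJUrqWazHiry4ZUVoiGVonKU1ZTEzABI7gAWFRXecYwBWFN54ir"/>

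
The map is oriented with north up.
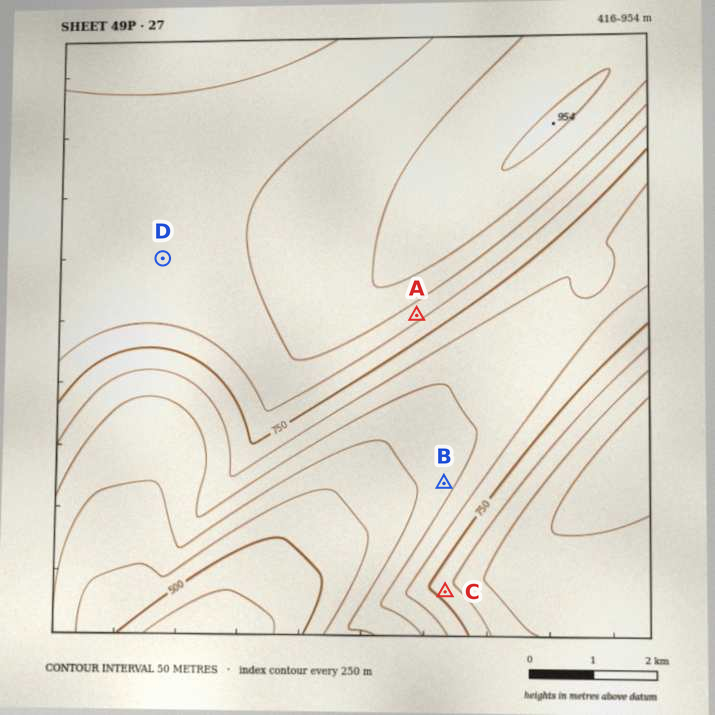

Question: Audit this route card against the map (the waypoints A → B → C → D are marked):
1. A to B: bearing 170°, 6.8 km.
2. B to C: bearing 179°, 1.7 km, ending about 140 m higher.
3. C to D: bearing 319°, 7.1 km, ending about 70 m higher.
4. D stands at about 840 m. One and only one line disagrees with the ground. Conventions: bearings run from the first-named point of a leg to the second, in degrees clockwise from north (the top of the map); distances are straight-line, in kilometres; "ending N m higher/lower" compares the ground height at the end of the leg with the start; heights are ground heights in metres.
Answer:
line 1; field distance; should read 2.7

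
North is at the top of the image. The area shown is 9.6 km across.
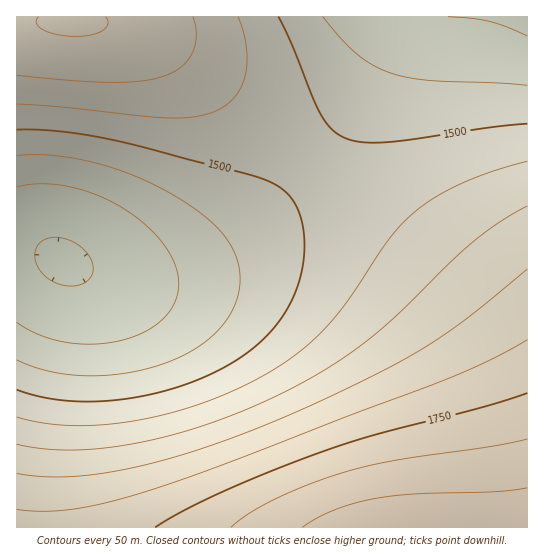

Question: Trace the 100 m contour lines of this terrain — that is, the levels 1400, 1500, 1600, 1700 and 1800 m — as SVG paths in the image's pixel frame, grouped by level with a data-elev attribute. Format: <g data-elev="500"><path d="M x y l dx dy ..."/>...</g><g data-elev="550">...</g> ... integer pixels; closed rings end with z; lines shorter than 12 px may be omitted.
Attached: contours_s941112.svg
<g data-elev="1400"><path d="M17 187l22-3 27 2 28 8 27 13 23 16 19 20 12 20 4 20-1 10-3 9-12 17-18 13-24 9-28 3-28-2-26-7-22-13"/><path d="M527 36l-20-9-17-5-17-4-25-1"/></g><g data-elev="1500"><path d="M17 130l41 1 48 8 136 34 24 7 17 10 12 13 7 19 2 24-1 19-4 18-7 18-11 17-13 16-14 13-17 13-20 11-24 11-26 8-28 7-26 3-26 2-25-2-24-4-21-6"/><path d="M527 124l-37 3-101 15-26 0-18-4-14-9-10-15-30-71-13-26"/></g><g data-elev="1600"><path d="M527 206l-29 17-27 20-76 74-35 29-42 28-48 25-35 15-36 13-34 10-34 7-32 5-29 1-28-1-25-5"/><path d="M17 75l54 5 40 2 30-1 22-5 18-9 11-13 4-17 0-11-3-9"/></g><g data-elev="1700"><path d="M527 340l-37 20-44 19-217 84-64 22-48 15-38 8-33 3-29-2"/></g><g data-elev="1800"><path d="M527 439l-38 8-96 14-48 11-36 12-34 15-27 15-17 13"/></g>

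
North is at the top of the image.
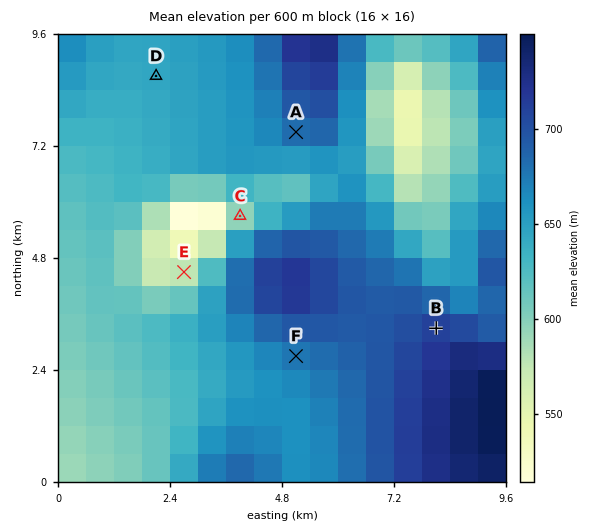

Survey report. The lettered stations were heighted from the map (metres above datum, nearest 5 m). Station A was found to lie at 685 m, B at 710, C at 590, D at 645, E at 575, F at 675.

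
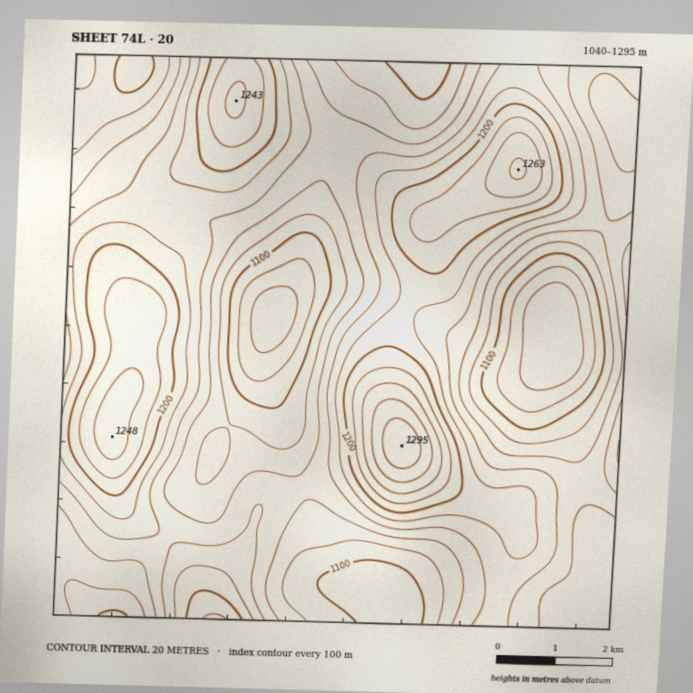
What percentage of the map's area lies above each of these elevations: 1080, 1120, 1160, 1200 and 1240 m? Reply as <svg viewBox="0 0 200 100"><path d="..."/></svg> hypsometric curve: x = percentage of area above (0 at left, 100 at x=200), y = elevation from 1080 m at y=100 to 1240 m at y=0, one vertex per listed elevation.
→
<svg viewBox="0 0 200 100"><path d="M189 100l-34-25-67-25-52-25-28-25"/></svg>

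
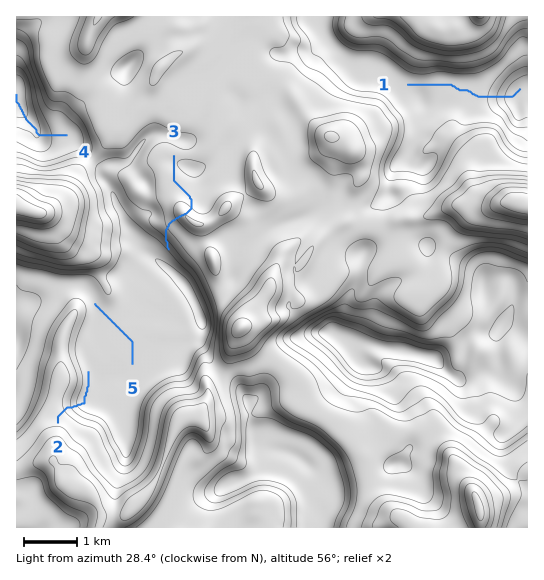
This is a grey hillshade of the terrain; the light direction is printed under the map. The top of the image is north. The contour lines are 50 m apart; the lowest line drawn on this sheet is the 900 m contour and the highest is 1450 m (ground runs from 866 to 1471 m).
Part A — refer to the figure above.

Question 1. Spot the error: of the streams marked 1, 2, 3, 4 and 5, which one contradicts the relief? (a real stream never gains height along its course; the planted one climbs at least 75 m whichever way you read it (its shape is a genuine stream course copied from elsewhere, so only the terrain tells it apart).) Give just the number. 3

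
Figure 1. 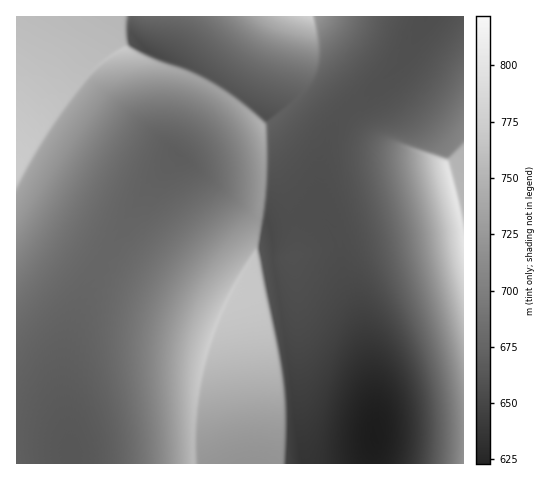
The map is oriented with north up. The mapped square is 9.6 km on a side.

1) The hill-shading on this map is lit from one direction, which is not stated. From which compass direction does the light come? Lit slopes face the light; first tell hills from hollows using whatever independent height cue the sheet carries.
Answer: SW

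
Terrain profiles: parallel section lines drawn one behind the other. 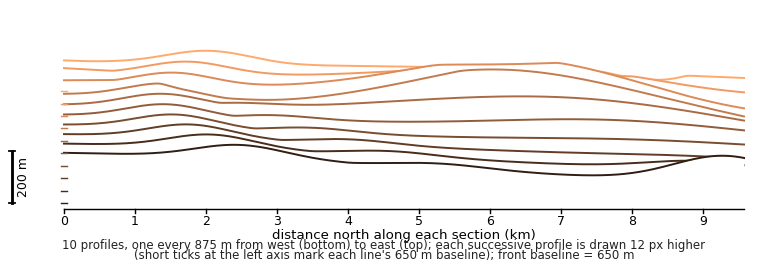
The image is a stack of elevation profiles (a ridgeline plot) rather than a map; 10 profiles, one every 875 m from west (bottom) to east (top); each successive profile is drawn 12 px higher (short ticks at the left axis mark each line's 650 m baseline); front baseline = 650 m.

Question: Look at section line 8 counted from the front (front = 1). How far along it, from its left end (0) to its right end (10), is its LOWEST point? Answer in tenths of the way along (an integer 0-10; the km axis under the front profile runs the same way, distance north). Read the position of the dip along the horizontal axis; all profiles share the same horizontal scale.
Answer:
10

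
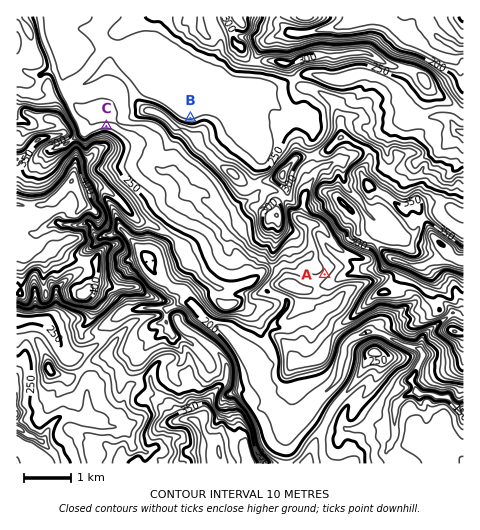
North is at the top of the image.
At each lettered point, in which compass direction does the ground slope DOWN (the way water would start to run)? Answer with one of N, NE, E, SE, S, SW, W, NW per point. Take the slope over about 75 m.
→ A NW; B N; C N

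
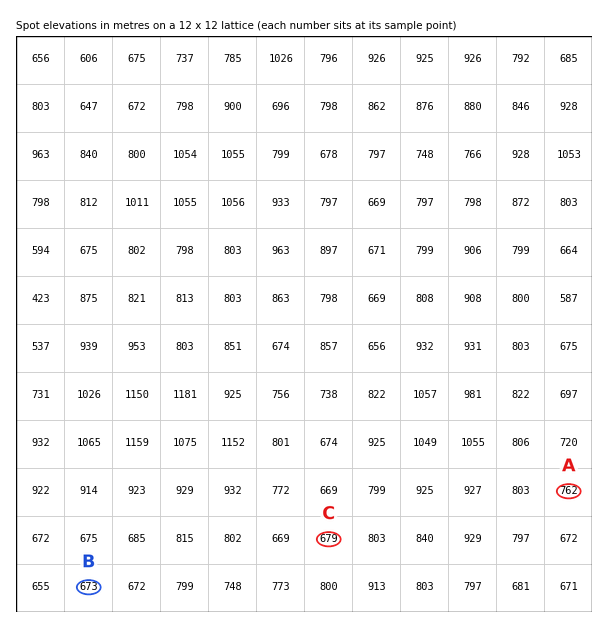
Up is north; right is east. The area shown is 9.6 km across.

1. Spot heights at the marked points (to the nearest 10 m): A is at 760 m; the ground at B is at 670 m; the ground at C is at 680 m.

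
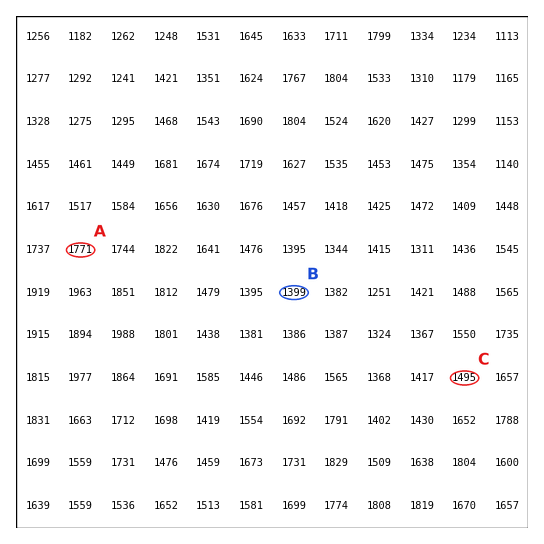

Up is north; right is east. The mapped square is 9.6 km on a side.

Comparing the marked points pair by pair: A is higher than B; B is lower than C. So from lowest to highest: B C A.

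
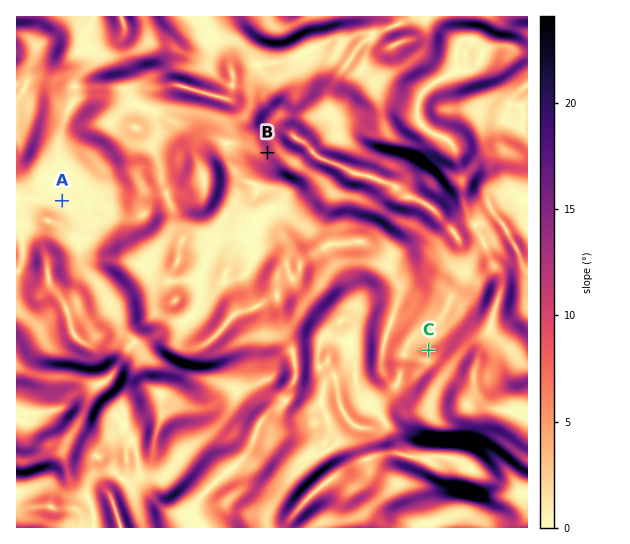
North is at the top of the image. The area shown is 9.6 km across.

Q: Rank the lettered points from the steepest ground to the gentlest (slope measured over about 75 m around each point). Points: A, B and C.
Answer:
B C A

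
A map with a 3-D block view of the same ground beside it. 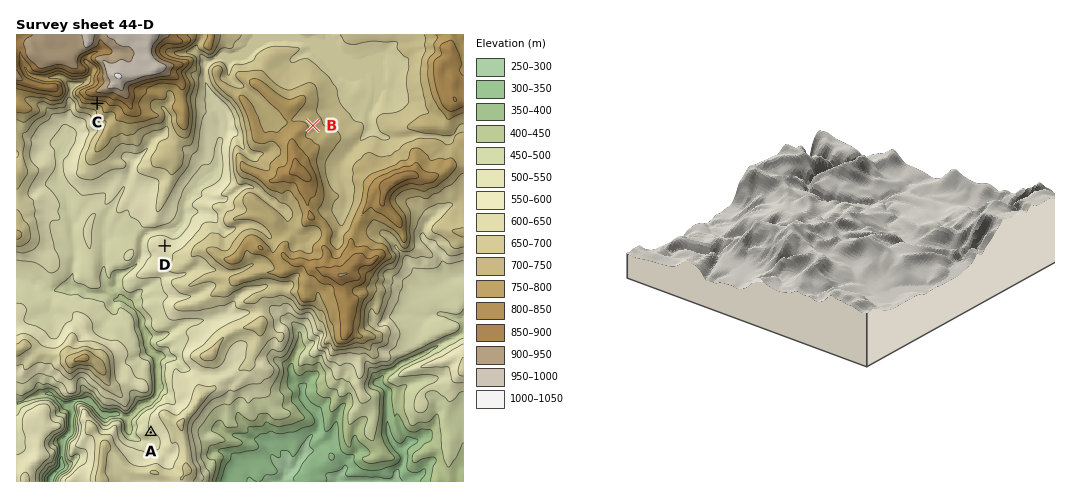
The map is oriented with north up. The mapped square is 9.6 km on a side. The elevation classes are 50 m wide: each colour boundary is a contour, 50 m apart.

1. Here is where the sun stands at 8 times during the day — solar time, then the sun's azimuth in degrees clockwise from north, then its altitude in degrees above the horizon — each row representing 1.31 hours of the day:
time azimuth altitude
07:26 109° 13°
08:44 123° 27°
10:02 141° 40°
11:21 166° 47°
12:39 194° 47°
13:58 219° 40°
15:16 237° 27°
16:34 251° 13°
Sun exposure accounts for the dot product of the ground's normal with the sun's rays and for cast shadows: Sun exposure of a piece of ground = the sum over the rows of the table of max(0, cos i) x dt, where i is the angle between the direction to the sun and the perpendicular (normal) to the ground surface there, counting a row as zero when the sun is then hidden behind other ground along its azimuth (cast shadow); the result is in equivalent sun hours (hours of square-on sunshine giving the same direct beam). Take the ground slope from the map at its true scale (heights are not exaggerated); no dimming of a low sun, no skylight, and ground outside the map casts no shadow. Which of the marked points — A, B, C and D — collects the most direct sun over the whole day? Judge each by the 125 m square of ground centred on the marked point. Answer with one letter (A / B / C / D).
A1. C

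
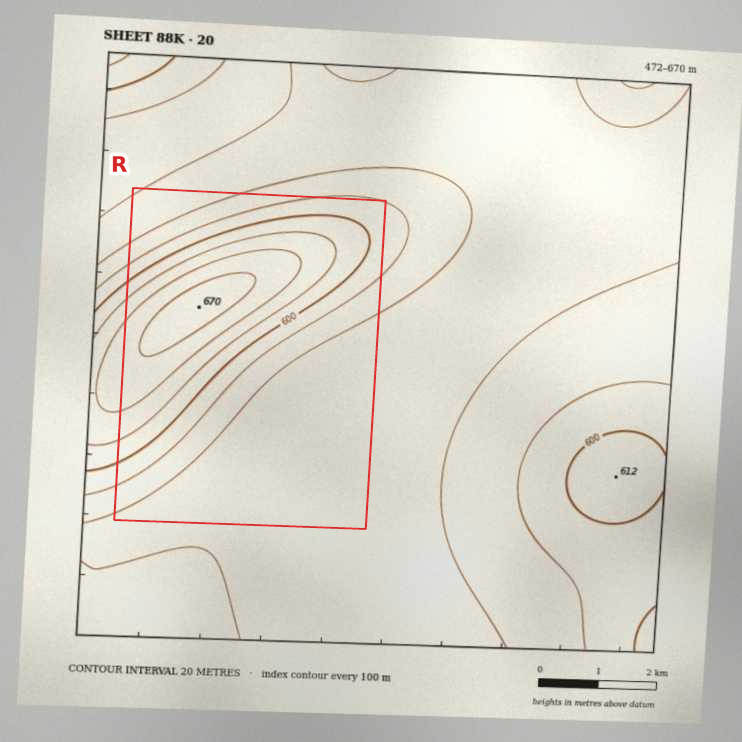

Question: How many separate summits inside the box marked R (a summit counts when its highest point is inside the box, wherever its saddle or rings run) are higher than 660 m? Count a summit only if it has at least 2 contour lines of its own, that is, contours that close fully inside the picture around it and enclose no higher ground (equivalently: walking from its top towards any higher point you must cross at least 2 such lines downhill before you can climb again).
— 1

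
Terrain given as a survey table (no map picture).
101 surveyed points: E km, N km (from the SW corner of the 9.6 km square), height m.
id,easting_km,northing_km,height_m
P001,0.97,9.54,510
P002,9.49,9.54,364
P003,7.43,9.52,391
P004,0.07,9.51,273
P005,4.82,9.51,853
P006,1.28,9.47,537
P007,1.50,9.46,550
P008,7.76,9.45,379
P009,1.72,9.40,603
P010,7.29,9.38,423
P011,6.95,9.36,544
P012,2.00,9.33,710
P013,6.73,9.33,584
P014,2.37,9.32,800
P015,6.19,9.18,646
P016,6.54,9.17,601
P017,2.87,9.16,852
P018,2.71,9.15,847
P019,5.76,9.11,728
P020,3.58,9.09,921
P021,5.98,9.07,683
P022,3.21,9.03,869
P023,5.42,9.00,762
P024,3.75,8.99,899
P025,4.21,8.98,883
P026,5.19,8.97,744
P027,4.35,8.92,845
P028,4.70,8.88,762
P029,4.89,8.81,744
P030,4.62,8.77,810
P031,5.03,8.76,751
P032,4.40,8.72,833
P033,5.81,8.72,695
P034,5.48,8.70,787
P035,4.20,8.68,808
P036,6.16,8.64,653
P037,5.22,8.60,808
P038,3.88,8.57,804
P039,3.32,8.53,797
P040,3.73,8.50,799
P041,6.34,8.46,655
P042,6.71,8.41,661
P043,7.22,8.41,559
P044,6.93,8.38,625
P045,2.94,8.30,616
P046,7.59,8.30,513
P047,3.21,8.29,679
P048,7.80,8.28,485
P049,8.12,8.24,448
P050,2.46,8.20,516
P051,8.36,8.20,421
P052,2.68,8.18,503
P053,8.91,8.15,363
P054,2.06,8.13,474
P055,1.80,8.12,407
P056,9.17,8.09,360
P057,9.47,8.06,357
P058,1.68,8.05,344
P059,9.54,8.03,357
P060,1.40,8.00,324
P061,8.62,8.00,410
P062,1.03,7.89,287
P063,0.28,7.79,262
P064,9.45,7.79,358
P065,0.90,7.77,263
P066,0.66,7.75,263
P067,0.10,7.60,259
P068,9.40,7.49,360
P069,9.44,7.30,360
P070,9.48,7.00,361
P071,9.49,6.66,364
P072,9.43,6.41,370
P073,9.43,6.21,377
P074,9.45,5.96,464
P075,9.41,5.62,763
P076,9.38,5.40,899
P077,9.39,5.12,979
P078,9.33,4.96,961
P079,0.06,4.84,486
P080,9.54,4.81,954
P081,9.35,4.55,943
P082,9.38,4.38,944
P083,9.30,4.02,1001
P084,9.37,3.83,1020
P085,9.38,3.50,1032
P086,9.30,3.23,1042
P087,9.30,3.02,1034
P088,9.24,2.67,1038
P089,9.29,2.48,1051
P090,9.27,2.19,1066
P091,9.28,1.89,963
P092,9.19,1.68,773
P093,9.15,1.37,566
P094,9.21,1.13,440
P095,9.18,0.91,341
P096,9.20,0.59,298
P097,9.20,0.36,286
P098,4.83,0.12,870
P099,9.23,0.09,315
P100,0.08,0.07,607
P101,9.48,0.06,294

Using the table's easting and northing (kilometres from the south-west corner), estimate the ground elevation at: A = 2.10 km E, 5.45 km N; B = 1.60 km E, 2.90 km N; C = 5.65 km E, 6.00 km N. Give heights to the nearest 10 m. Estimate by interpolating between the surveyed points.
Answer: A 650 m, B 840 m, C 1010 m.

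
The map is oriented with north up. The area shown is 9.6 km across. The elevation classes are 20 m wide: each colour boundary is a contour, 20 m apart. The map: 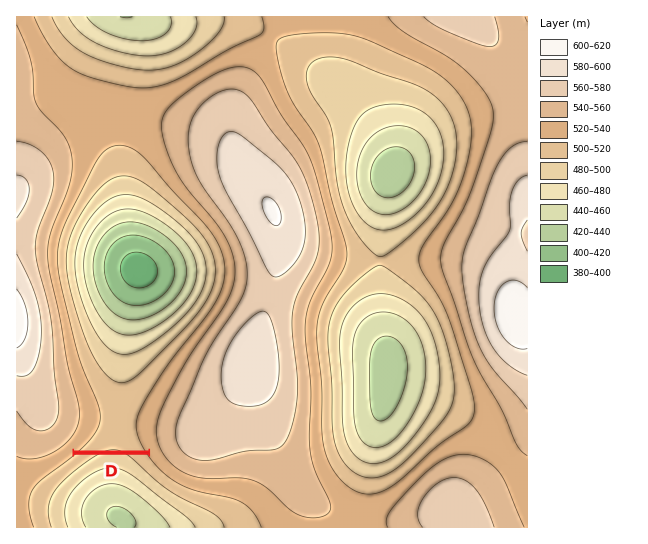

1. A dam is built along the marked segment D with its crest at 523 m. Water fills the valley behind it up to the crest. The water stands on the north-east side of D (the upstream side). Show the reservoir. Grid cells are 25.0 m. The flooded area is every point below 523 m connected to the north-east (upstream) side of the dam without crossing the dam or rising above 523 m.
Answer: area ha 1152.1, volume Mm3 546.62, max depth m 131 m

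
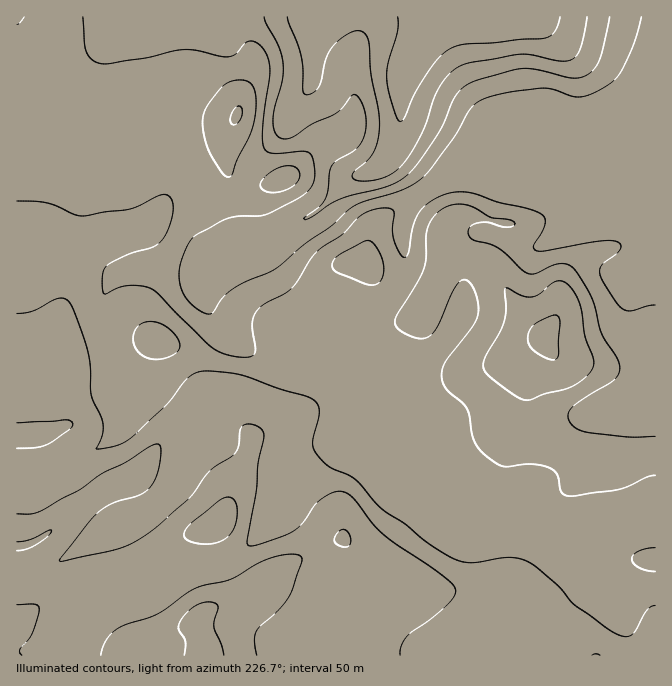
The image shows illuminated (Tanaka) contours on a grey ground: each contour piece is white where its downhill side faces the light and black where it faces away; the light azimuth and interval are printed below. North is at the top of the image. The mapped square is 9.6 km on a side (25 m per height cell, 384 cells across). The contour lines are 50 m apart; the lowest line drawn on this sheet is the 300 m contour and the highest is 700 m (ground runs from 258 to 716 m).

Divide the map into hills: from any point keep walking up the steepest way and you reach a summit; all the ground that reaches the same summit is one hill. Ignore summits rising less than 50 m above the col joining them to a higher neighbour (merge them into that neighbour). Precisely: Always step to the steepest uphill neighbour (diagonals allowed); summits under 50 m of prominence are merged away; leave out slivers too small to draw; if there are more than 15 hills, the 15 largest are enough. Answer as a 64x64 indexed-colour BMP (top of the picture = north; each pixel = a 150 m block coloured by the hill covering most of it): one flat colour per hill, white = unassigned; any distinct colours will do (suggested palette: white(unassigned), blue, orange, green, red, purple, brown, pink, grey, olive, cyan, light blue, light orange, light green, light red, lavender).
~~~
<image width="64" height="64" href="data:image/bmp;base64,Qk12CAAAAAAAAHYAAAAoAAAAQAAAAEAAAAABAAQAAAAAAAAIAAATCwAAEwsAABAAAAAAAAAA////ALR3HwAOf/8ALKAsACgn1gC9Z5QAS1aMAMJ34wB/f38AIr28AM++FwDox64AeLv/AIrfmACWmP8A1bDFAERERBERERERERERERERERERERERERERERERERERERERREREERERERERERERERERERERERERERERERERERERERFEREQREREREREREREREREREREREREREREREREREREREUREREERERERERERERERERERERERERERERERERERERERRERERBERERERERERERERERERERERERERERERERERERFERERERBEREREREREREREREREREREREREREREREREREURERERERBERERERERERERERERERERERERERERERERERREREREREREERERERERERERERERERERERERERERERERERFEREREREREERERERERERERERERERERERERERERERERERRERERERERERBERERERERERERERERERERERERERERERERREREREREREQRERERERERERERERERERERERERERERERERREREREREREQRERERERERERERERERERERERERERERERERRERERERERBERERERERERERERERERERERERERERERERERREREREREQREREREREREREREREREREREREREREREREREUREREREREEREREREREREREhEREREREREREREREREREREUREREREQREREREREREREiIiIiIiIiIiIiERERERERERRERERERBERERERERERESIiIiIiIiIiIiIREREREREREUREREREERERERERERERIiIiIiIiIiIiIlVRERERERERRERERERBERERERERERIiIiIiIiIiIiIiVVVVEREREREUREREREEREREREREREiIiIiIiIiIiIiJVVVVVERERERREREREREEREREREREiIiIiIiIiIiIiIlVVVVVREREREUREREREREQREREREiIiIiIiIiIiIiIiVVVVVVURERERFERERERERBERESIiIiIiIiIiIiIiIiJVVVVVVVERERERREREREREEREiIiIiIiIiIiIiIiIiIlVVVVVVURERERFERERERERBIiIiIiIiIiIiIiIiIiIiVVVVVVVRERERERREREREREIiIiIiIiIiIiIiIiIiIiJVVVVVVVERERERFEREREREIiIiIiIiIiIiIiIiIiIiIlVVVVVVEREREREUREREREIiIiIiIiIiIiIiIiIiIiIiVVVVVVURERERERRERERCIiIiIiIiIiIiIiIiIiIiIiJVVVVVVRERERERFERBERIiIiIiIiIiIiIiIiIiIiIiIlVVVVVRERERERERQRERESIiIiIiIiIiIiIiIiIiIiIiVVVVVVEREREREREREREREiIiIiIiIiIiIiIiIiIiIiJVVVVVURERERERERERERERIiIiIiIiIiIiIiIiIiIiIlVVVVVREREREREREREREREiIiIiIiIiIiIiIiIiIiIiVVVVVREREREREREREREREREiIiIiIiIiIiIiIiIiIiJVVVVVURERERERERERERERERESIiIiIiIiIiIiIiIiIlVVVVVREREREREREREREREREREiIiIiIiIiIiIiIiIiVVVVVVURERERERERERERERERESIiIiIiIiIiIiIiIiJVVVVVUREREREREREREREREREREiIiIiIiIiIiIiIiIhERVVURERERERERERERERERERESIiIiIiIiIiIiIiIiERERERERERERERERERERERERERIiIiIiIiIiIiIiIiIREREREREREREREzMxEREREREREiIiIiIiIiIiIiIiIhEREREREREREREzMzMxERERERESIiIiIiIiIiIiIiIiEREREREREREREzMzMzMxERERERIiIiIiIiIiIiIiIiIRERERERERERETMzMzMzMREREREiIiIiIiIiIiIiIiIhERERERERERETMzMzMzMzERERESIiIiIiIiIiIiIiIiERERERERERERMzMzMzMzMxERERIiIiIiIiIiIiIiIiIREREREREREREzMzMzMzMzMREREiIiIiIhIiIiIiIiIhERERERERERETMzMzMzMzMzMxEiIiERERERESIhIiIiERERERERERETMzMzMzMzMzMzMiIhERERERERERERERERERERERERERMzMzMzMzMzMzMzIhERERERERERERERERERERERERERMzMzMzMzMzMzMzMREREREREREREREREREREREREzMRMzMzMzMzMzMzMzMxEREREREREREREREREREREREREzMzMzMzMzMzMzMzMzERERERERERERERERERERERERETMzMzMzMzMzMzMzMzMRERERERERERERERERERERERERMzMzMzMzMzMzMzMzMxERERERERERERERERERERERERMzMzMzMzMzMzMzMzMzERERERERERERERERERERERERMzMzMzMzMzMzMzMzMzMxEREREREREREREREREREREREzMzMzMzMzMzMzMzMzMzERERERERERERERERERERERETMzMzMzMzMzMzMzMzMzMRERERERERERERERERERERERMzMzMzMzMzMzMzMzMzMzEREREREREREREREREREREREzMzMzMzMzMzMzMzMzMzMRERERERERERERERERERERERMzMzMzMzMzMzMzMzMzMzERERERERERERERERERERERERMzMzMzMzMzMzMzMzMzMRERERERERERERER"/>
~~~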